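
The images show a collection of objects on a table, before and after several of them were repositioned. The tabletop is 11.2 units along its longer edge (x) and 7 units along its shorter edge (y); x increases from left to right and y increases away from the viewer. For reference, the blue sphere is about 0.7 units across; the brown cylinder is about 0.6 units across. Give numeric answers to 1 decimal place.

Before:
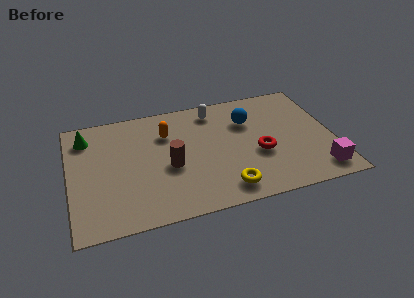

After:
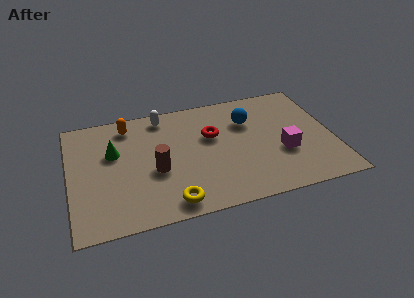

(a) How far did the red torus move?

2.5

The red torus was near (8.0, 2.8) before and (6.1, 4.4) after, so it travelled √(1.9² + 1.6²) ≈ 2.5 units.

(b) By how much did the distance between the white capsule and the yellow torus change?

+0.4

The distance was about 4.8 in the first image and 5.2 in the second, so they moved 0.4 units further apart.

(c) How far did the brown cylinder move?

0.6

The brown cylinder was near (4.2, 3.0) before and (3.6, 2.9) after, so it travelled √(0.6² + 0.1²) ≈ 0.6 units.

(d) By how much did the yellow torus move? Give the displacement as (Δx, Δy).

(-2.3, -0.2)

The yellow torus was at about (6.4, 1.1) and moved to about (4.1, 0.9).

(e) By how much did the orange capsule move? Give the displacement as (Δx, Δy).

(-1.6, 0.9)

The orange capsule started near (4.2, 5.0) and ended near (2.6, 5.9).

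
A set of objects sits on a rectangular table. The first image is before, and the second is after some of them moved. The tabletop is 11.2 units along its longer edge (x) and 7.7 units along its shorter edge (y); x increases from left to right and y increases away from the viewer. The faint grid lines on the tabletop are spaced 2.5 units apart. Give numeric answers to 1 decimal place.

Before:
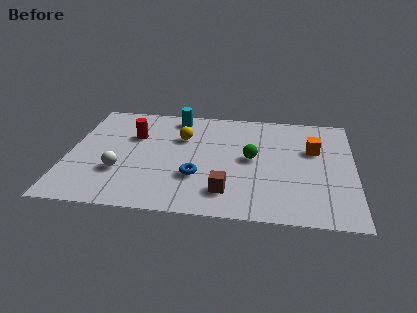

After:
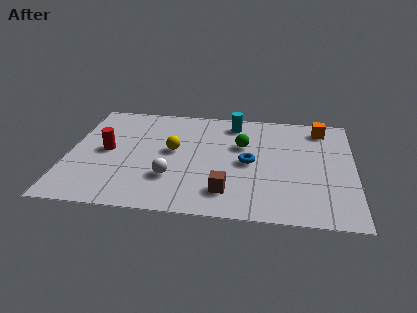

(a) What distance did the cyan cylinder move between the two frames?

2.3

The cyan cylinder moved from about (4.1, 6.7) to (6.4, 6.5), a distance of √(2.3² + 0.2²) ≈ 2.3.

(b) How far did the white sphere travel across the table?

2.0

The white sphere moved from about (2.1, 2.5) to (4.1, 2.3), a distance of √(2.0² + 0.2²) ≈ 2.0.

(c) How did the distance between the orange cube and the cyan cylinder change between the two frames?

-2.3

They were about 5.8 units apart before and 3.5 after — 2.3 units closer together.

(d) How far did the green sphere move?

1.0

The green sphere moved from about (7.2, 4.0) to (6.8, 4.9), a distance of √(0.4² + 0.9²) ≈ 1.0.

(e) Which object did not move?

the brown cube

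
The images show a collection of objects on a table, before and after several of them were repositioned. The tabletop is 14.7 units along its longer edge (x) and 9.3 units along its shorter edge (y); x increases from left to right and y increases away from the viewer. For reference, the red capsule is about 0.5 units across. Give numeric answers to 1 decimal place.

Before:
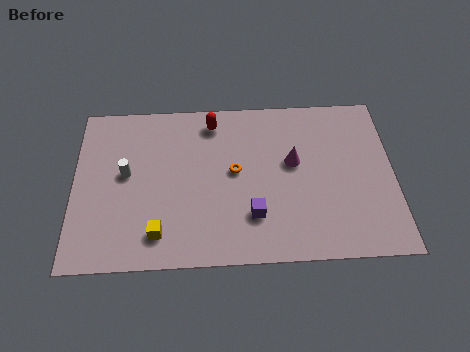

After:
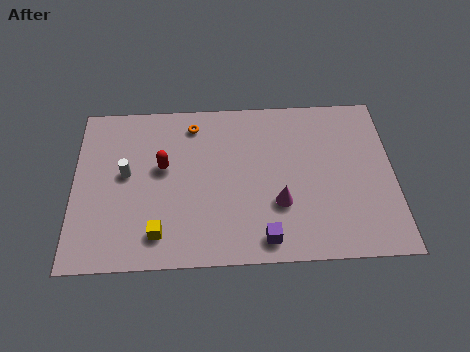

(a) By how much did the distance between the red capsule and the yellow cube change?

-3.0

Before: roughly 6.7 units apart; after: 3.7. That's 3.0 units closer together.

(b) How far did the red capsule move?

3.4

The red capsule was near (6.4, 7.9) before and (4.1, 5.4) after, so it travelled √(2.3² + 2.5²) ≈ 3.4 units.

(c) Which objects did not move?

the yellow cube and the white cylinder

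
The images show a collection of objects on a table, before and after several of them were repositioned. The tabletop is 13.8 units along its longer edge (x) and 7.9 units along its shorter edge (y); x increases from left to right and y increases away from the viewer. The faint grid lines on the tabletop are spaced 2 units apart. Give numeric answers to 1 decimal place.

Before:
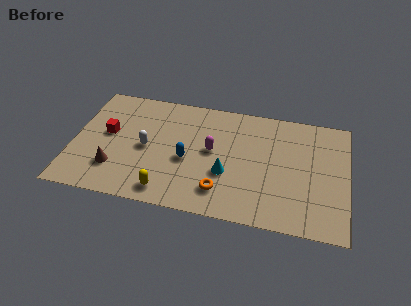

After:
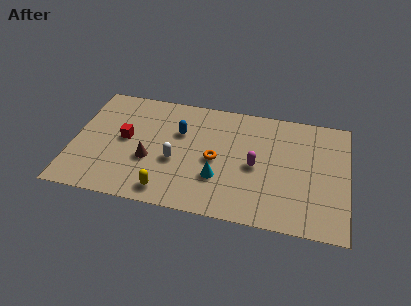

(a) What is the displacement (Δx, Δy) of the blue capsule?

(-0.5, 1.8)

From the two frames, the blue capsule sits at roughly (5.8, 3.4) before and (5.3, 5.2) after.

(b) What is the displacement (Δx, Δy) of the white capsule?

(1.5, -0.6)

From the two frames, the white capsule sits at roughly (3.7, 3.8) before and (5.2, 3.2) after.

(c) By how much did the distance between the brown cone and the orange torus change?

-2.0

The distance was about 5.4 in the first image and 3.4 in the second, so they moved 2.0 units closer together.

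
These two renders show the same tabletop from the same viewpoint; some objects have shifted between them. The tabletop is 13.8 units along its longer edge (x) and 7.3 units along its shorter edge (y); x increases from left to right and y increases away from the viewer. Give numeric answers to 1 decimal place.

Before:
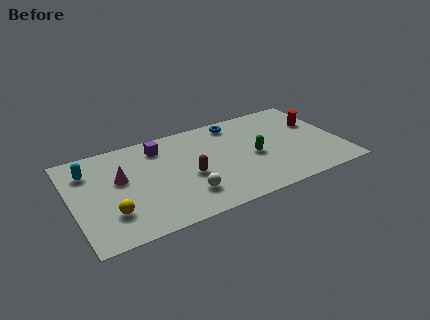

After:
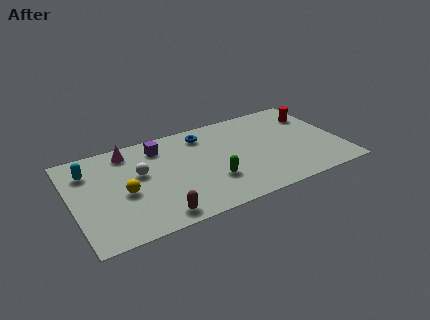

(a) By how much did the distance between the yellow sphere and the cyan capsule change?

-0.8

They were about 3.6 units apart before and 2.8 after — 0.8 units closer together.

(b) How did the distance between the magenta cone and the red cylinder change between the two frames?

-0.6

Before: roughly 10.3 units apart; after: 9.7. That's 0.6 units closer together.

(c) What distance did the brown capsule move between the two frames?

2.9

From (5.9, 3.1) to (4.0, 0.9), the brown capsule covered √(1.9² + 2.2²) ≈ 2.9 units.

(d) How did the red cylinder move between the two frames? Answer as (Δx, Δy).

(0.0, 0.7)

The red cylinder was at about (12.8, 4.7) and moved to about (12.8, 5.4).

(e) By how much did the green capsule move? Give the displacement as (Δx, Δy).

(-2.3, -1.0)

From the two frames, the green capsule sits at roughly (9.3, 3.3) before and (7.0, 2.3) after.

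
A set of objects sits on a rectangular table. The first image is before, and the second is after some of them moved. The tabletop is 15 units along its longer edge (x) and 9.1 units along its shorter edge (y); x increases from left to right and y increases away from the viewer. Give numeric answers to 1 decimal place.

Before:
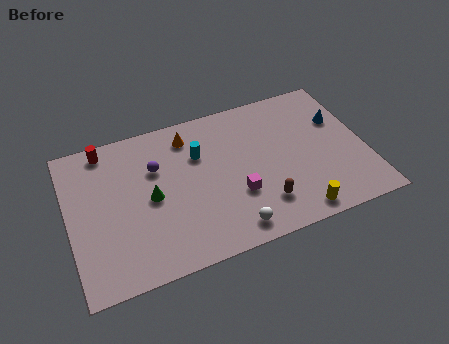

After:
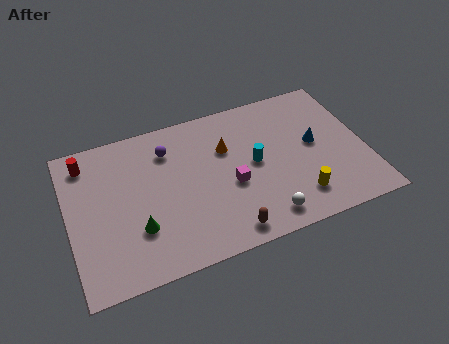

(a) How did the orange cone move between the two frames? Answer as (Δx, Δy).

(1.8, -1.4)

From the two frames, the orange cone sits at roughly (6.3, 7.5) before and (8.1, 6.1) after.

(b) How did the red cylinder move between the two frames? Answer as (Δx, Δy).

(-1.0, -0.5)

From the two frames, the red cylinder sits at roughly (2.1, 8.1) before and (1.1, 7.6) after.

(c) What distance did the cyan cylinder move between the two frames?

3.1

The cyan cylinder moved from about (6.7, 6.2) to (9.4, 4.7), a distance of √(2.7² + 1.5²) ≈ 3.1.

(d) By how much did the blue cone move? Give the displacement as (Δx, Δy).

(-1.4, -1.1)

From the two frames, the blue cone sits at roughly (13.9, 6.0) before and (12.5, 4.9) after.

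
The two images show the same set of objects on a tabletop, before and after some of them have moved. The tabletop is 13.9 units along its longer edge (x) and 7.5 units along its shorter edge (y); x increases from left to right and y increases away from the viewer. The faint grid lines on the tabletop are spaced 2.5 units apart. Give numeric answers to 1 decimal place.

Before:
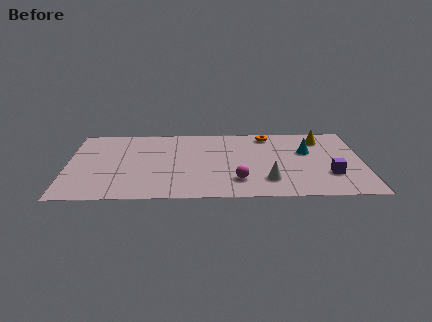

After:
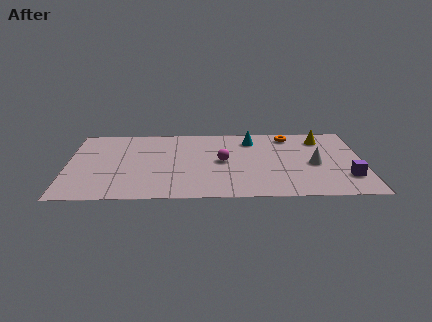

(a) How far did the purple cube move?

0.9

The purple cube moved from about (12.3, 2.3) to (13.1, 2.0), a distance of √(0.8² + 0.3²) ≈ 0.9.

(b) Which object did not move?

the yellow cone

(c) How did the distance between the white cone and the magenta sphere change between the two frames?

+2.9

Before: roughly 1.4 units apart; after: 4.3. That's 2.9 units further apart.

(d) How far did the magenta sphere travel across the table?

2.1

The magenta sphere moved from about (8.0, 1.8) to (7.3, 3.8), a distance of √(0.7² + 2.0²) ≈ 2.1.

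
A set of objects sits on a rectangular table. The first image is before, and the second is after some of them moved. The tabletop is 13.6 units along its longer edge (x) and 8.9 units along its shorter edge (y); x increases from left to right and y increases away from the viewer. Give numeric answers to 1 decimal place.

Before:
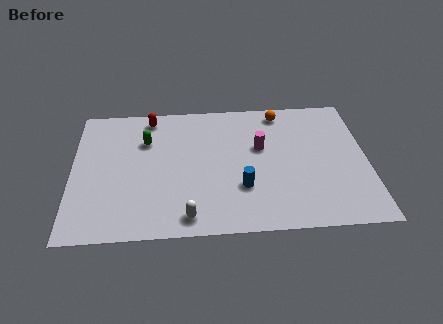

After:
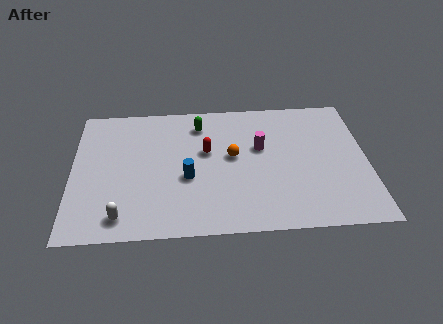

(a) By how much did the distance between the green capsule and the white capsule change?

+1.5

Before: roughly 5.4 units apart; after: 6.9. That's 1.5 units further apart.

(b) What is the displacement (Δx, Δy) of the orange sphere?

(-2.3, -2.9)

From the two frames, the orange sphere sits at roughly (9.7, 7.8) before and (7.4, 4.9) after.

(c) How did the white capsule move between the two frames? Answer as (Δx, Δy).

(-3.0, 0.2)

The white capsule was at about (5.3, 1.1) and moved to about (2.3, 1.3).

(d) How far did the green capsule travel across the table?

2.7

From (3.4, 6.2) to (5.9, 7.2), the green capsule covered √(2.5² + 1.0²) ≈ 2.7 units.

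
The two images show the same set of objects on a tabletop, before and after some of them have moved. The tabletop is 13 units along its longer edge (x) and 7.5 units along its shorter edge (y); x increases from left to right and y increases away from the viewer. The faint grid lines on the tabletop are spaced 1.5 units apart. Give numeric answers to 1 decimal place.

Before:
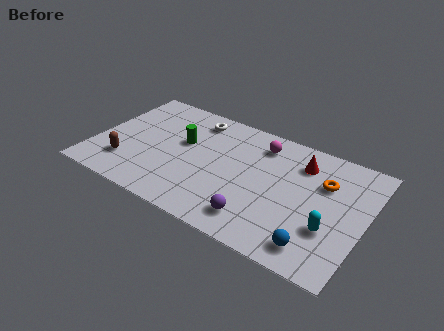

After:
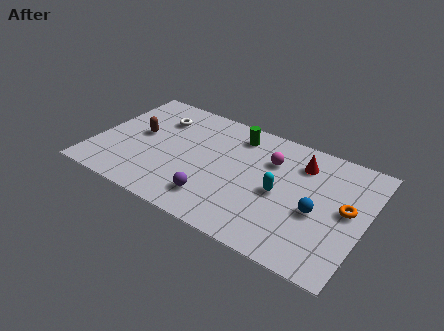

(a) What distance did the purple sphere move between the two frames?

2.1

From (8.2, 1.4) to (6.1, 1.6), the purple sphere covered √(2.1² + 0.2²) ≈ 2.1 units.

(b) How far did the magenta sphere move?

1.0

The magenta sphere moved from about (7.7, 6.1) to (8.3, 5.3), a distance of √(0.6² + 0.8²) ≈ 1.0.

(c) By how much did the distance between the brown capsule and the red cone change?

-1.0

Before: roughly 8.9 units apart; after: 7.9. That's 1.0 units closer together.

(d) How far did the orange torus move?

1.6

From (10.9, 5.1) to (12.1, 4.0), the orange torus covered √(1.2² + 1.1²) ≈ 1.6 units.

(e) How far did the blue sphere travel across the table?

2.0

The blue sphere was near (11.0, 1.2) before and (10.8, 3.2) after, so it travelled √(0.2² + 2.0²) ≈ 2.0 units.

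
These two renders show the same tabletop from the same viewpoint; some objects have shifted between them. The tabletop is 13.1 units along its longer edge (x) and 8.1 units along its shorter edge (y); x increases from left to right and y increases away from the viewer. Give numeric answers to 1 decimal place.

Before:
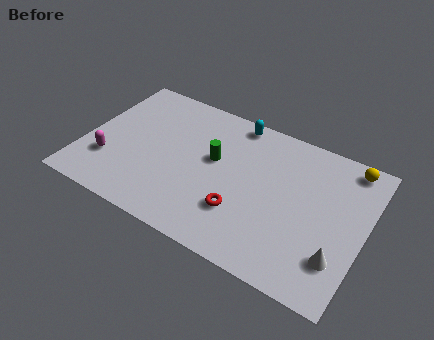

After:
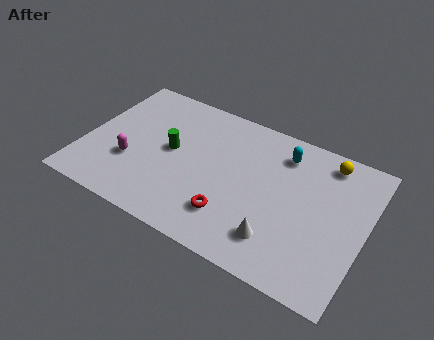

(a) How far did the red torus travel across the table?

0.6

The red torus was near (7.6, 2.4) before and (7.2, 2.0) after, so it travelled √(0.4² + 0.4²) ≈ 0.6 units.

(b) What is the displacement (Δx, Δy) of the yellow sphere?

(-1.0, -0.2)

The yellow sphere was at about (12.0, 7.2) and moved to about (11.0, 7.0).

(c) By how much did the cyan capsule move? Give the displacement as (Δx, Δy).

(2.4, -0.8)

The cyan capsule started near (6.6, 7.3) and ended near (9.0, 6.5).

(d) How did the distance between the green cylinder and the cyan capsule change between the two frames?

+2.8

They were about 2.7 units apart before and 5.5 after — 2.8 units further apart.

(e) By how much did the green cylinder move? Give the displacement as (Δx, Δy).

(-2.0, -0.4)

The green cylinder started near (6.0, 4.7) and ended near (4.0, 4.3).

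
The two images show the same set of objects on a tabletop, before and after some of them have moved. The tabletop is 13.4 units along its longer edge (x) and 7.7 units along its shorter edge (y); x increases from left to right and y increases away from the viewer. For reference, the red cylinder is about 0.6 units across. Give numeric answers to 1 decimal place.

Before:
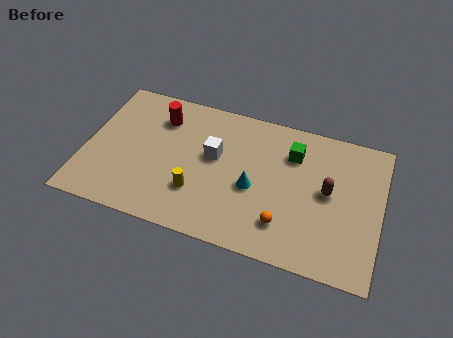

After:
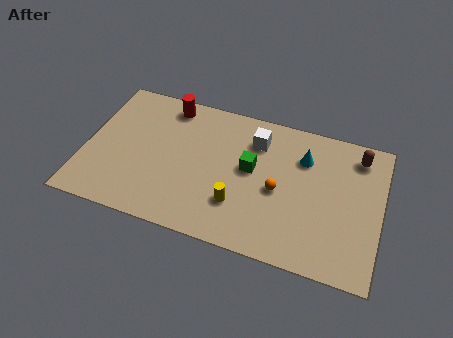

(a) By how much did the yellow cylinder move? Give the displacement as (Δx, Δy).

(1.9, -0.1)

From the two frames, the yellow cylinder sits at roughly (5.2, 2.3) before and (7.1, 2.2) after.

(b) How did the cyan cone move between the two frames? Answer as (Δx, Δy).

(2.1, 2.3)

The cyan cone was at about (7.7, 3.3) and moved to about (9.8, 5.6).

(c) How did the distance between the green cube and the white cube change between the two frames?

-2.1

They were about 3.7 units apart before and 1.6 after — 2.1 units closer together.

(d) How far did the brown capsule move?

2.6

From (11.0, 4.1) to (12.2, 6.4), the brown capsule covered √(1.2² + 2.3²) ≈ 2.6 units.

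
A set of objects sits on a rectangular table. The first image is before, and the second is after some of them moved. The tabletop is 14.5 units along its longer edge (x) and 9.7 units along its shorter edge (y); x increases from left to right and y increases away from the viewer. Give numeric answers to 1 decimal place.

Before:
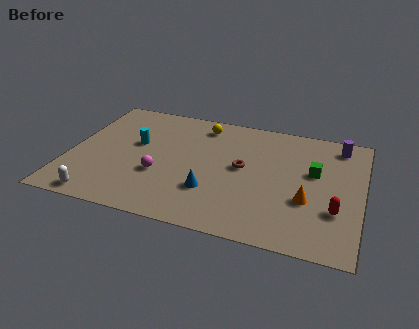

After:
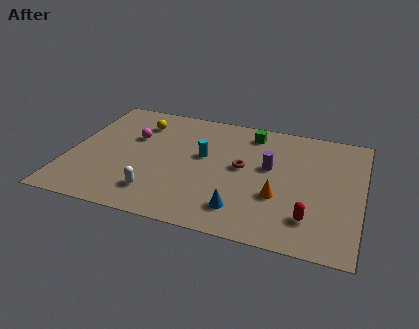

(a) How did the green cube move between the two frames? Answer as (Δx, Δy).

(-3.3, 2.4)

From the two frames, the green cube sits at roughly (12.1, 5.8) before and (8.8, 8.2) after.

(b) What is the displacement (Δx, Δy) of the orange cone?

(-1.4, -0.1)

From the two frames, the orange cone sits at roughly (11.9, 3.5) before and (10.5, 3.4) after.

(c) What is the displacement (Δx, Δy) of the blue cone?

(1.6, -1.0)

The blue cone started near (7.2, 2.9) and ended near (8.8, 1.9).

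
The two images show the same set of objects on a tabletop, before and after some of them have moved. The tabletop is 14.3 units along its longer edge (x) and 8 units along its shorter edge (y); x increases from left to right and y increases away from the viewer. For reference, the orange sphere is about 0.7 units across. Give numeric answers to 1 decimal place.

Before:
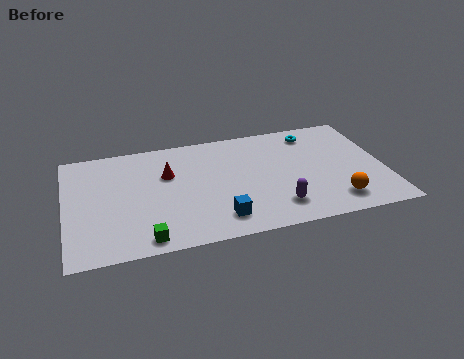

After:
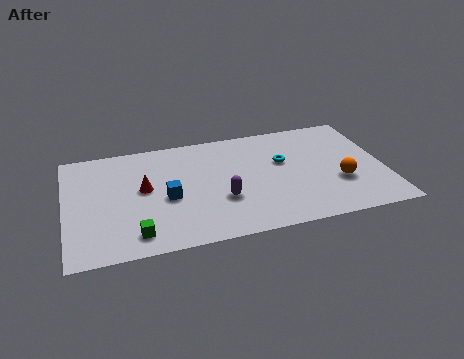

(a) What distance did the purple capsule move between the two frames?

2.6

The purple capsule was near (9.3, 1.7) before and (6.9, 2.8) after, so it travelled √(2.4² + 1.1²) ≈ 2.6 units.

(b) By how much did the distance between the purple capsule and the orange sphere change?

+2.7

The distance was about 2.6 in the first image and 5.3 in the second, so they moved 2.7 units further apart.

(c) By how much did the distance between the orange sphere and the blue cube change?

+2.5

The distance was about 5.2 in the first image and 7.7 in the second, so they moved 2.5 units further apart.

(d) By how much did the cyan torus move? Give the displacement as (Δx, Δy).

(-1.5, -1.8)

The cyan torus was at about (11.3, 6.7) and moved to about (9.8, 4.9).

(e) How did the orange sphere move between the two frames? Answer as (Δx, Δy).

(0.3, 1.3)

The orange sphere was at about (11.9, 1.5) and moved to about (12.2, 2.8).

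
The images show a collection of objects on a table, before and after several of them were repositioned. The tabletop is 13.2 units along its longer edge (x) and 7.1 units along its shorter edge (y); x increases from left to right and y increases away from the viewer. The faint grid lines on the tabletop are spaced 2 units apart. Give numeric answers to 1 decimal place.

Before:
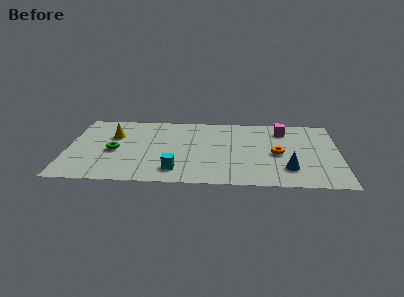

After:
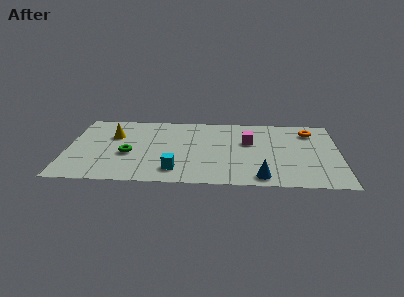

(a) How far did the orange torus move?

2.8

From (10.2, 3.3) to (11.8, 5.6), the orange torus covered √(1.6² + 2.3²) ≈ 2.8 units.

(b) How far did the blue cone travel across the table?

1.6

The blue cone moved from about (10.7, 1.8) to (9.4, 0.9), a distance of √(1.3² + 0.9²) ≈ 1.6.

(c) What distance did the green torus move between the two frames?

0.8

The green torus was near (2.3, 3.2) before and (3.0, 2.9) after, so it travelled √(0.7² + 0.3²) ≈ 0.8 units.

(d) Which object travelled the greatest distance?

the orange torus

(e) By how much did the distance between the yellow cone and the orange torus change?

+1.5

Before: roughly 8.1 units apart; after: 9.6. That's 1.5 units further apart.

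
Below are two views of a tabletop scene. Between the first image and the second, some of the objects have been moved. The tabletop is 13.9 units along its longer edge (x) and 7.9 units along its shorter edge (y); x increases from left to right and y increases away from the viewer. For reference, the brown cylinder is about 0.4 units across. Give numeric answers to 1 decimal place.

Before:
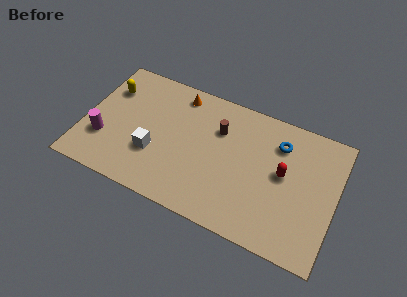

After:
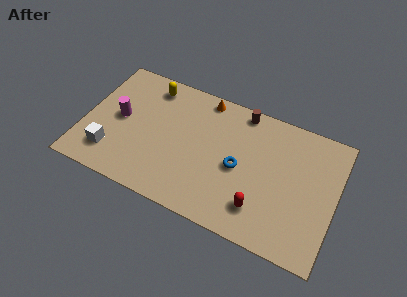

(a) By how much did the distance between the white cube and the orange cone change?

+2.8

The distance was about 4.2 in the first image and 7.0 in the second, so they moved 2.8 units further apart.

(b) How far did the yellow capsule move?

2.4

From (1.1, 5.7) to (3.3, 6.7), the yellow capsule covered √(2.2² + 1.0²) ≈ 2.4 units.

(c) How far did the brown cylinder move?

1.9

The brown cylinder was near (7.3, 5.5) before and (8.4, 7.1) after, so it travelled √(1.1² + 1.6²) ≈ 1.9 units.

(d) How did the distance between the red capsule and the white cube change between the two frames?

+1.1

The distance was about 7.2 in the first image and 8.3 in the second, so they moved 1.1 units further apart.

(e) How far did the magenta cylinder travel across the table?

1.7

From (1.2, 2.5) to (1.9, 4.1), the magenta cylinder covered √(0.7² + 1.6²) ≈ 1.7 units.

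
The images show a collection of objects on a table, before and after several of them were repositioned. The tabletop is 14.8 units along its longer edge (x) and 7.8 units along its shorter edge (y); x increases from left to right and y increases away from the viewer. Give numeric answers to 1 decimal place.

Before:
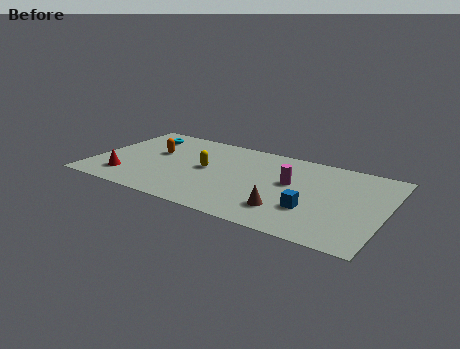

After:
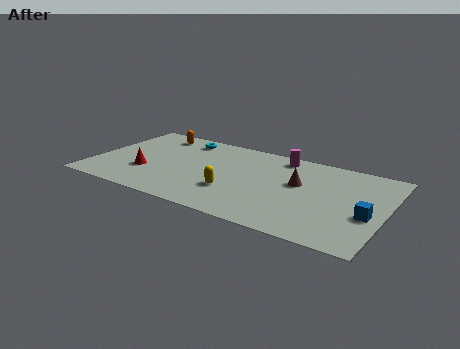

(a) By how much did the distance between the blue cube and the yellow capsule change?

+0.9

Before: roughly 5.8 units apart; after: 6.7. That's 0.9 units further apart.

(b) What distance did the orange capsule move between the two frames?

1.9

The orange capsule was near (2.9, 4.7) before and (2.6, 6.6) after, so it travelled √(0.3² + 1.9²) ≈ 1.9 units.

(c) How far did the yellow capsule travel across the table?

2.3

From (5.7, 4.1) to (7.3, 2.5), the yellow capsule covered √(1.6² + 1.6²) ≈ 2.3 units.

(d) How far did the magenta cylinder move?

2.4

From (10.0, 4.5) to (9.2, 6.8), the magenta cylinder covered √(0.8² + 2.3²) ≈ 2.4 units.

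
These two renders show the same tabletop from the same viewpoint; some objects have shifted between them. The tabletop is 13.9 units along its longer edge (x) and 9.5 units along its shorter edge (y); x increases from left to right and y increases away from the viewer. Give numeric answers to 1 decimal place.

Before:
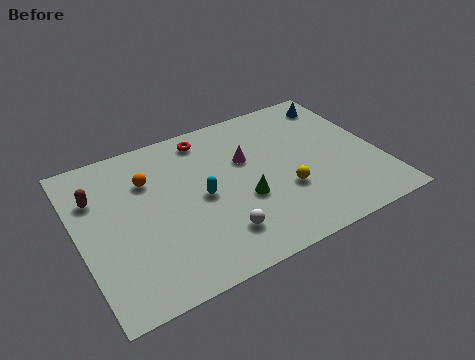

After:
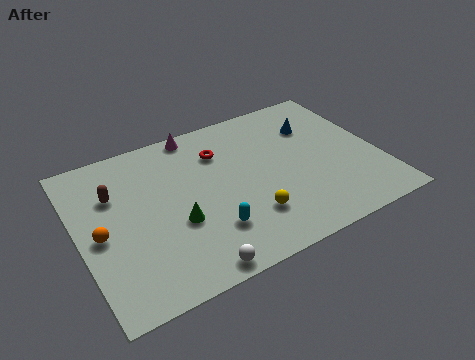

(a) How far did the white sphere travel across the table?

1.9

From (6.0, 2.1) to (4.6, 0.8), the white sphere covered √(1.4² + 1.3²) ≈ 1.9 units.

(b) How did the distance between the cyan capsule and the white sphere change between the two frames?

-0.5

Before: roughly 2.5 units apart; after: 2.0. That's 0.5 units closer together.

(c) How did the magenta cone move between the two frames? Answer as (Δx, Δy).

(-2.0, 2.7)

From the two frames, the magenta cone sits at roughly (7.9, 6.0) before and (5.9, 8.7) after.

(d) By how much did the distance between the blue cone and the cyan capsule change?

-0.8

Before: roughly 7.9 units apart; after: 7.1. That's 0.8 units closer together.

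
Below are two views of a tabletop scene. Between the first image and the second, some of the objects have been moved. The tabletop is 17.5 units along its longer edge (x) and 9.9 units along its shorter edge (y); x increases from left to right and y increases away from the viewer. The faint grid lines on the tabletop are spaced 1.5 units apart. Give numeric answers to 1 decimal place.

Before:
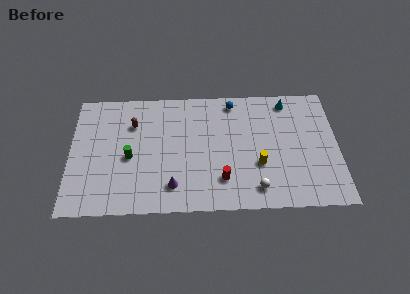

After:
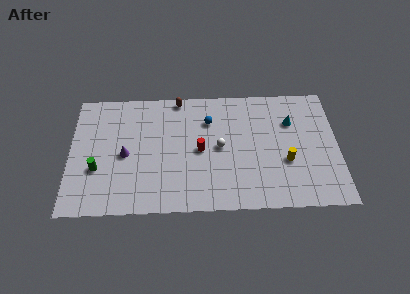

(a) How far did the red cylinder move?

2.8

From (9.9, 2.4) to (8.5, 4.8), the red cylinder covered √(1.4² + 2.4²) ≈ 2.8 units.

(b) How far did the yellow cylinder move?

1.8

From (12.3, 3.5) to (14.1, 3.7), the yellow cylinder covered √(1.8² + 0.2²) ≈ 1.8 units.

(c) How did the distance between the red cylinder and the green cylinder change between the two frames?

+0.5

The distance was about 6.3 in the first image and 6.8 in the second, so they moved 0.5 units further apart.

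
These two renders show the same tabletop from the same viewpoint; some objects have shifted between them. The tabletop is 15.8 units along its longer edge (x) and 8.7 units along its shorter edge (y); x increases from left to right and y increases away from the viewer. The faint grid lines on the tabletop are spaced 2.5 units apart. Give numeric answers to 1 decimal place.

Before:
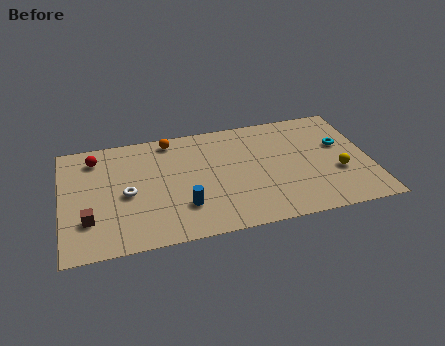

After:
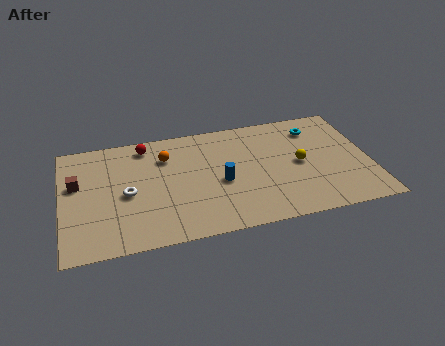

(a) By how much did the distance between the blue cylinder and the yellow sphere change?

-3.9

They were about 8.0 units apart before and 4.1 after — 3.9 units closer together.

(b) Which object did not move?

the white torus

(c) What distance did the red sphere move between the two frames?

2.6

From (1.8, 7.1) to (4.4, 7.5), the red sphere covered √(2.6² + 0.4²) ≈ 2.6 units.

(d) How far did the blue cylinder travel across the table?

2.4

The blue cylinder was near (6.1, 2.4) before and (8.1, 3.8) after, so it travelled √(2.0² + 1.4²) ≈ 2.4 units.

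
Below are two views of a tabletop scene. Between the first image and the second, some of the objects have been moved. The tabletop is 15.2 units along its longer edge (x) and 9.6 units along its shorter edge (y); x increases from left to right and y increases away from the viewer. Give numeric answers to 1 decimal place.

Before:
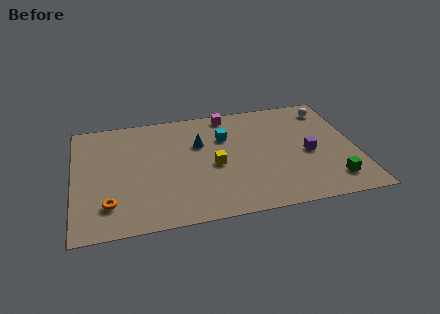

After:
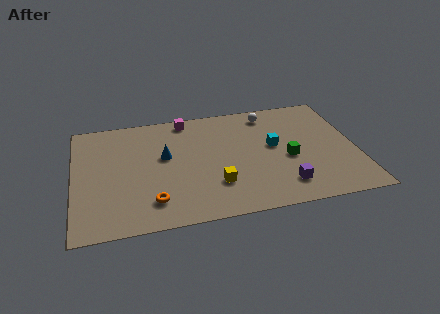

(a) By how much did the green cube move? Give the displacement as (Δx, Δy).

(-2.2, 2.3)

The green cube was at about (13.7, 1.8) and moved to about (11.5, 4.1).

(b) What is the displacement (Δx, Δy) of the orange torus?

(2.3, -0.2)

The orange torus was at about (1.8, 2.2) and moved to about (4.1, 2.0).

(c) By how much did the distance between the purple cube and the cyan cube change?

-1.6

The distance was about 5.0 in the first image and 3.4 in the second, so they moved 1.6 units closer together.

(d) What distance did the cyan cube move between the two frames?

2.9

The cyan cube moved from about (8.2, 6.6) to (10.8, 5.3), a distance of √(2.6² + 1.3²) ≈ 2.9.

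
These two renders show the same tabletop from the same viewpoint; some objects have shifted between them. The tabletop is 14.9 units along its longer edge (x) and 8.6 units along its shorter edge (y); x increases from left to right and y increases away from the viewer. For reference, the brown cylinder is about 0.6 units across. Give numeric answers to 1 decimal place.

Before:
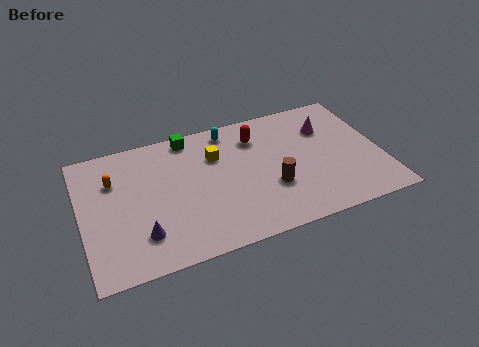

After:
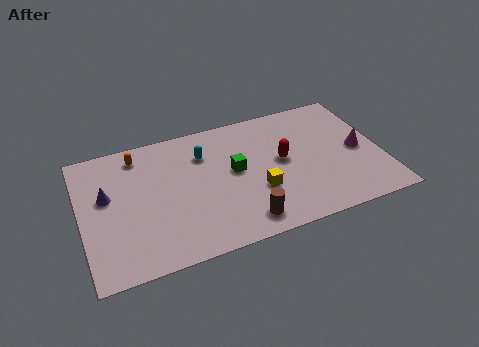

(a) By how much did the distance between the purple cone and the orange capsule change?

-1.3

Before: roughly 4.1 units apart; after: 2.8. That's 1.3 units closer together.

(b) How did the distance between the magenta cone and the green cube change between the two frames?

-0.8

Before: roughly 7.0 units apart; after: 6.2. That's 0.8 units closer together.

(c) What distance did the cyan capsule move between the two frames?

1.8

The cyan capsule moved from about (7.6, 7.5) to (6.2, 6.3), a distance of √(1.4² + 1.2²) ≈ 1.8.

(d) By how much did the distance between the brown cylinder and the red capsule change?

+0.4

They were about 3.6 units apart before and 4.0 after — 0.4 units further apart.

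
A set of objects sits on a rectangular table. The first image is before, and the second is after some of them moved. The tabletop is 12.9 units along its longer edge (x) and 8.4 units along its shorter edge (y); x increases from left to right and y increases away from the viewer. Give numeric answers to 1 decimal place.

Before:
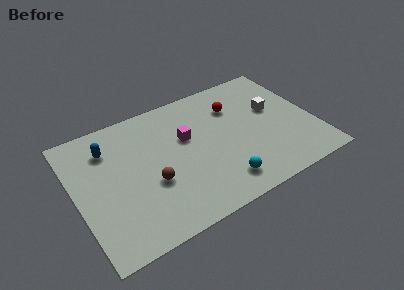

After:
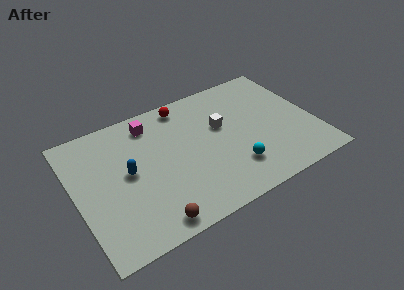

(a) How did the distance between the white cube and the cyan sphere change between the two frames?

-1.9

They were about 4.9 units apart before and 3.0 after — 1.9 units closer together.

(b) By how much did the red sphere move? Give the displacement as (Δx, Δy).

(-2.6, 1.3)

The red sphere started near (8.9, 6.1) and ended near (6.3, 7.4).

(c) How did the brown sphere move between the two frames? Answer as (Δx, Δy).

(-0.4, -2.3)

The brown sphere started near (3.9, 3.2) and ended near (3.5, 0.9).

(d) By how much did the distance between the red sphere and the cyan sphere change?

+0.8

Before: roughly 4.8 units apart; after: 5.6. That's 0.8 units further apart.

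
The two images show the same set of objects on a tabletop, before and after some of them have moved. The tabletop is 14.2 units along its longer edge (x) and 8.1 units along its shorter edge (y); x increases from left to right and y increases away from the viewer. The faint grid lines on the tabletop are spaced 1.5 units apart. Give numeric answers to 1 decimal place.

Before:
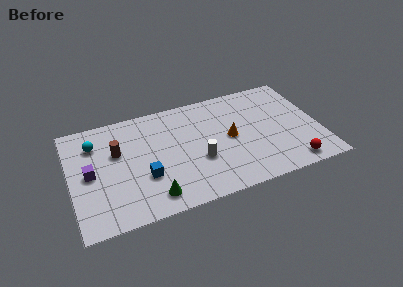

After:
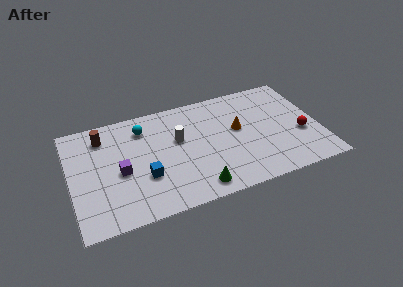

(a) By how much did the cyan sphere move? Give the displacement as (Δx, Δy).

(2.8, 0.3)

The cyan sphere was at about (1.5, 6.1) and moved to about (4.3, 6.4).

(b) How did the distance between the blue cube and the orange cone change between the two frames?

+0.6

The distance was about 5.2 in the first image and 5.8 in the second, so they moved 0.6 units further apart.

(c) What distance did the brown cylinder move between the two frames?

1.6

The brown cylinder was near (2.7, 5.1) before and (2.0, 6.5) after, so it travelled √(0.7² + 1.4²) ≈ 1.6 units.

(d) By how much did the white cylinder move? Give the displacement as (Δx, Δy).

(-1.0, 1.9)

The white cylinder was at about (7.2, 3.0) and moved to about (6.2, 4.9).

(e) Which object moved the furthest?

the cyan sphere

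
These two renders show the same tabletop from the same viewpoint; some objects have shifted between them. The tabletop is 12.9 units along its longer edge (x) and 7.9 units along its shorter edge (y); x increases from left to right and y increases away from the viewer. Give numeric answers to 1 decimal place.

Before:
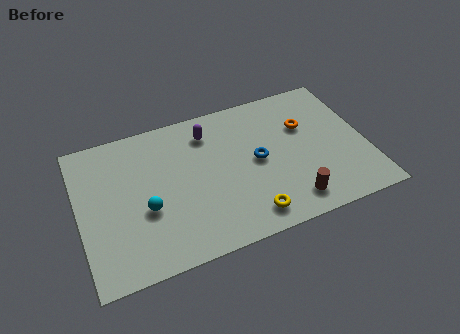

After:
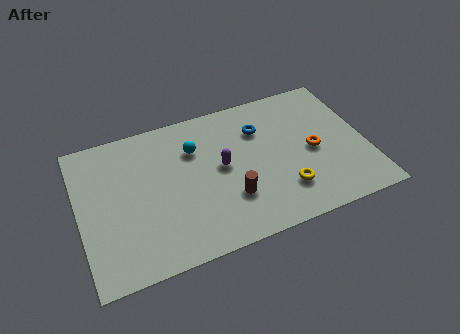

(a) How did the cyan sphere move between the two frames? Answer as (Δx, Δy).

(2.4, 2.5)

From the two frames, the cyan sphere sits at roughly (2.9, 3.1) before and (5.3, 5.6) after.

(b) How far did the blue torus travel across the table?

1.7

The blue torus was near (8.0, 4.0) before and (8.3, 5.7) after, so it travelled √(0.3² + 1.7²) ≈ 1.7 units.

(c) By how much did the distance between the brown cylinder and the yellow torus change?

+0.5

Before: roughly 1.9 units apart; after: 2.4. That's 0.5 units further apart.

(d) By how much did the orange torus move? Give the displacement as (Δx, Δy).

(0.2, -1.5)

The orange torus started near (10.3, 5.2) and ended near (10.5, 3.7).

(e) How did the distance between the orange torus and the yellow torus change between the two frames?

-2.7

They were about 5.0 units apart before and 2.3 after — 2.7 units closer together.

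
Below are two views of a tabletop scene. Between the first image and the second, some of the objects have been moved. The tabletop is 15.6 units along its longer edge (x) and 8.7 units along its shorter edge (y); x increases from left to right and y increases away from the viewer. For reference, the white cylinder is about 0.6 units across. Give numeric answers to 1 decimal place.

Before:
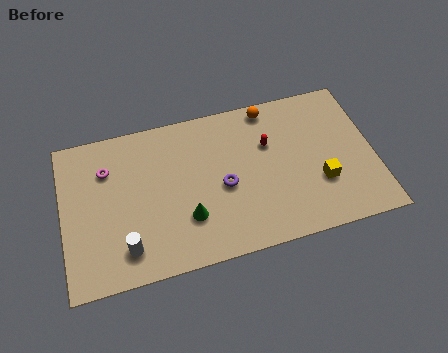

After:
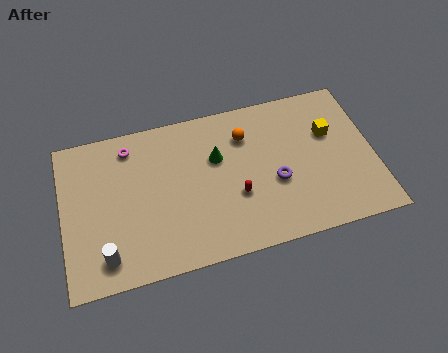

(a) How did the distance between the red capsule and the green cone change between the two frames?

-2.8

Before: roughly 5.3 units apart; after: 2.5. That's 2.8 units closer together.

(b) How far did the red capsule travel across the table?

3.1

The red capsule was near (10.4, 5.7) before and (8.6, 3.2) after, so it travelled √(1.8² + 2.5²) ≈ 3.1 units.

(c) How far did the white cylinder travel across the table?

1.0

From (3.0, 1.7) to (2.0, 1.5), the white cylinder covered √(1.0² + 0.2²) ≈ 1.0 units.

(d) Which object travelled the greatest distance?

the green cone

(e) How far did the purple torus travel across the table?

2.6

The purple torus moved from about (8.0, 3.9) to (10.6, 3.5), a distance of √(2.6² + 0.4²) ≈ 2.6.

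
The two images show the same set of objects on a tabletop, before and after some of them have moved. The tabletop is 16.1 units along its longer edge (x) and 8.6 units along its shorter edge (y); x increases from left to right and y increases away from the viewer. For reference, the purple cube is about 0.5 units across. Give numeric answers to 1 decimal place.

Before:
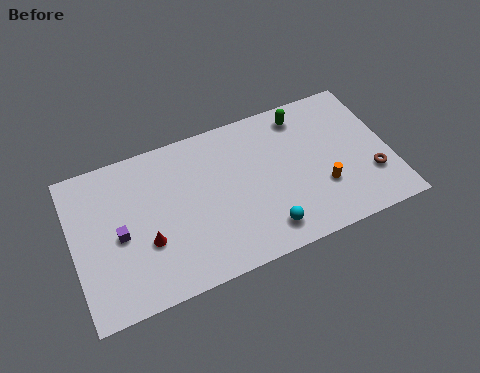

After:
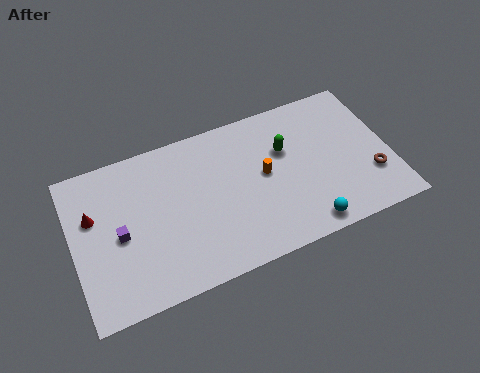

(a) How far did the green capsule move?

2.0

From (12.0, 7.3) to (10.9, 5.6), the green capsule covered √(1.1² + 1.7²) ≈ 2.0 units.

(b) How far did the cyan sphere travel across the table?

2.1

The cyan sphere was near (9.4, 1.5) before and (11.4, 1.0) after, so it travelled √(2.0² + 0.5²) ≈ 2.1 units.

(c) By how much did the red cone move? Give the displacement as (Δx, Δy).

(-2.5, 2.4)

The red cone was at about (3.6, 3.1) and moved to about (1.1, 5.5).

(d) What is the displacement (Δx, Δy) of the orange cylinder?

(-2.8, 1.8)

The orange cylinder started near (12.5, 2.8) and ended near (9.7, 4.6).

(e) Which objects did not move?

the purple cube and the brown torus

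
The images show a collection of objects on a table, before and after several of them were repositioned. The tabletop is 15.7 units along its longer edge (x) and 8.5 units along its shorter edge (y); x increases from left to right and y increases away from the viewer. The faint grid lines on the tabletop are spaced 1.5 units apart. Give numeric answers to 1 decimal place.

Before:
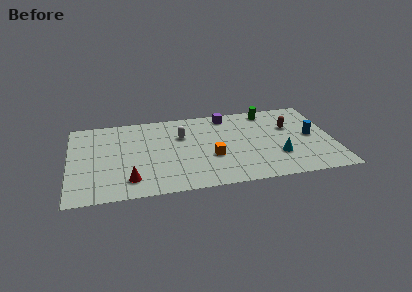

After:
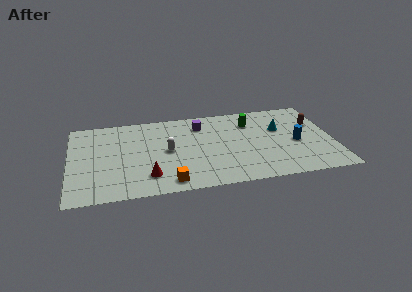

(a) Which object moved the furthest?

the orange cube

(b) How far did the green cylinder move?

1.5

The green cylinder was near (12.0, 7.4) before and (10.9, 6.4) after, so it travelled √(1.1² + 1.0²) ≈ 1.5 units.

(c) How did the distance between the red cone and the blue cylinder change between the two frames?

-2.1

They were about 11.2 units apart before and 9.1 after — 2.1 units closer together.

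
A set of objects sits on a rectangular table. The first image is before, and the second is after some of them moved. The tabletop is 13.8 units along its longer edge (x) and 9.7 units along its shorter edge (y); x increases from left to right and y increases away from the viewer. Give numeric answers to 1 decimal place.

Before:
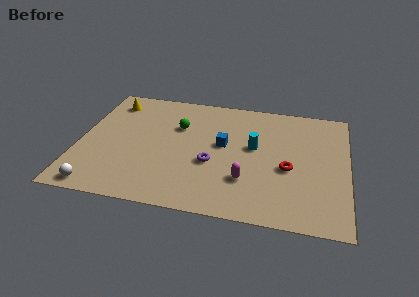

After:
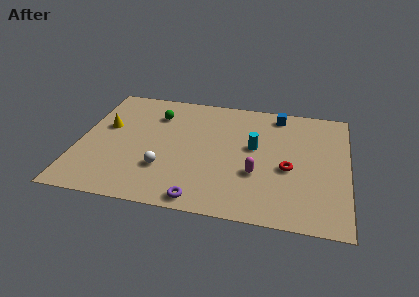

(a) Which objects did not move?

the cyan cylinder and the red torus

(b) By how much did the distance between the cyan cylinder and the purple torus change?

+2.5

The distance was about 2.7 in the first image and 5.2 in the second, so they moved 2.5 units further apart.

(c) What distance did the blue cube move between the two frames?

4.1

The blue cube moved from about (7.4, 5.4) to (10.1, 8.5), a distance of √(2.7² + 3.1²) ≈ 4.1.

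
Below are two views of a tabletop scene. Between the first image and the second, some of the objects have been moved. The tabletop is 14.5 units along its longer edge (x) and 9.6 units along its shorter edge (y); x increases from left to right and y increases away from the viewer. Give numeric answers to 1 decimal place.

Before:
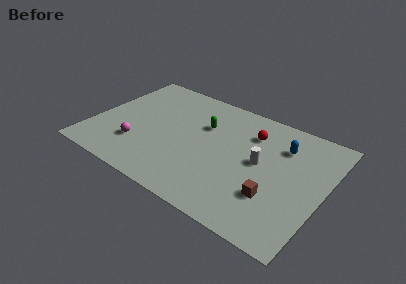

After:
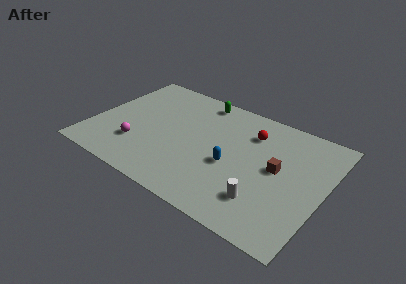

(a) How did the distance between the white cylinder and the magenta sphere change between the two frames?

+0.3

Before: roughly 7.8 units apart; after: 8.1. That's 0.3 units further apart.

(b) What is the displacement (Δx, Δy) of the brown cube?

(-0.1, 2.2)

The brown cube was at about (11.7, 2.9) and moved to about (11.6, 5.1).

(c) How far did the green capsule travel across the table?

2.2

From (6.7, 6.4) to (6.1, 8.5), the green capsule covered √(0.6² + 2.1²) ≈ 2.2 units.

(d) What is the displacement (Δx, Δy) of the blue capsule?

(-2.7, -3.1)

The blue capsule was at about (11.6, 7.1) and moved to about (8.9, 4.0).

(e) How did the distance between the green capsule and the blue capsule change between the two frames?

+0.4

Before: roughly 4.9 units apart; after: 5.3. That's 0.4 units further apart.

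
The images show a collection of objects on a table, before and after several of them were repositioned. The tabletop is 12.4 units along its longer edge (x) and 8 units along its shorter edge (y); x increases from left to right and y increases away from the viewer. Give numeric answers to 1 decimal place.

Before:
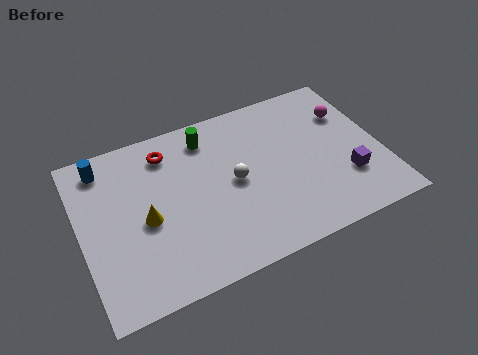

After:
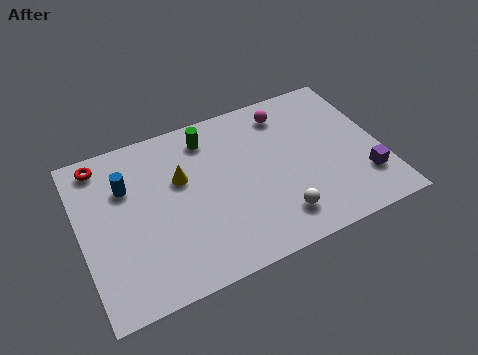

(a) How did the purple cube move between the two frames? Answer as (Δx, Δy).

(0.7, -0.3)

From the two frames, the purple cube sits at roughly (10.8, 2.4) before and (11.5, 2.1) after.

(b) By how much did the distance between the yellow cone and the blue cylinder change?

-1.2

They were about 3.5 units apart before and 2.3 after — 1.2 units closer together.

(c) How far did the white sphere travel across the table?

2.8

The white sphere was near (6.3, 4.0) before and (7.8, 1.6) after, so it travelled √(1.5² + 2.4²) ≈ 2.8 units.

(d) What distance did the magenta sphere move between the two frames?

2.7

From (11.3, 5.6) to (8.8, 6.6), the magenta sphere covered √(2.5² + 1.0²) ≈ 2.7 units.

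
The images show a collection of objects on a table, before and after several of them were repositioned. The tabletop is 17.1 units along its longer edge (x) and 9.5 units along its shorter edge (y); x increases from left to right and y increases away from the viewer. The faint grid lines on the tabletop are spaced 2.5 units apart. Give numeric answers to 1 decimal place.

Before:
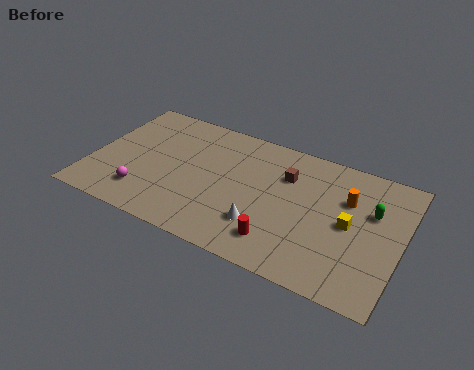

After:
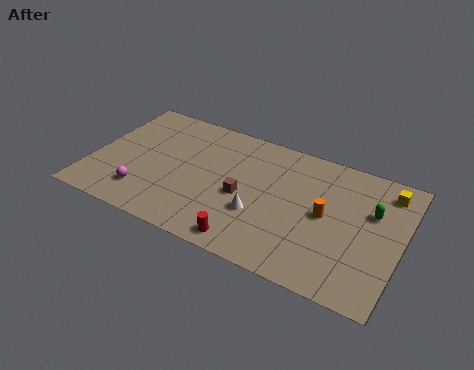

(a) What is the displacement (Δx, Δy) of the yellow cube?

(1.7, 3.2)

The yellow cube started near (14.3, 4.7) and ended near (16.0, 7.9).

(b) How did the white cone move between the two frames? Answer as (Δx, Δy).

(-0.3, 0.7)

The white cone started near (9.8, 2.6) and ended near (9.5, 3.3).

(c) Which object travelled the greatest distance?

the yellow cube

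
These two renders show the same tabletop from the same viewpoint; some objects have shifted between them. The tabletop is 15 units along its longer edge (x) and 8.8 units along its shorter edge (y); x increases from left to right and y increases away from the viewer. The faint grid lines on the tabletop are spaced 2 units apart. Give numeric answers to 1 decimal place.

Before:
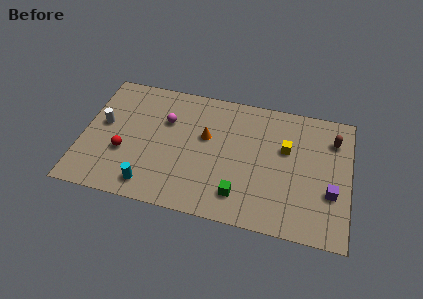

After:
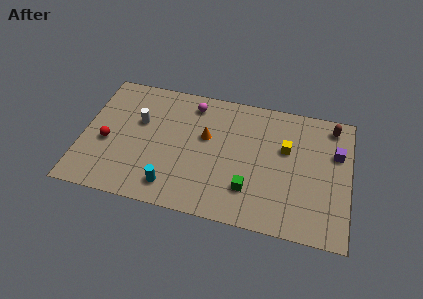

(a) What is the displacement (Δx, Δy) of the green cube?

(0.5, 0.5)

The green cube was at about (9.0, 1.8) and moved to about (9.5, 2.3).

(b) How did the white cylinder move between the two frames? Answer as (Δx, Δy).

(2.0, 0.6)

The white cylinder started near (1.1, 4.9) and ended near (3.1, 5.5).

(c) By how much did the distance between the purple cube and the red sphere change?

+1.4

They were about 11.6 units apart before and 13.0 after — 1.4 units further apart.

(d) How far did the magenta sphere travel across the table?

2.1

The magenta sphere moved from about (4.6, 5.9) to (6.0, 7.4), a distance of √(1.4² + 1.5²) ≈ 2.1.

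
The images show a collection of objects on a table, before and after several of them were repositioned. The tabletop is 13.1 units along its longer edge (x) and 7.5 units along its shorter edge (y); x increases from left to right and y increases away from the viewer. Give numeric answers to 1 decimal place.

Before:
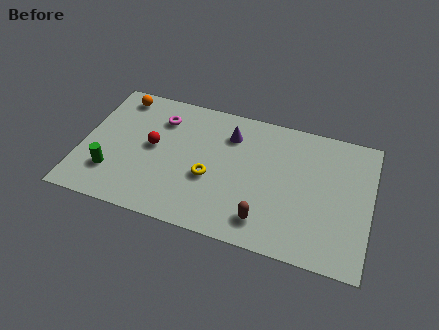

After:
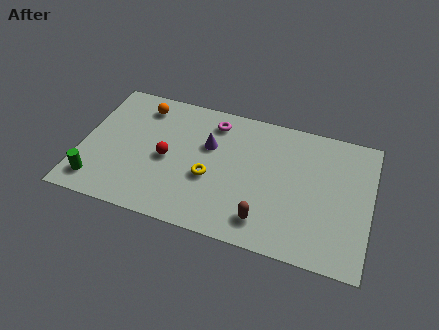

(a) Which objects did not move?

the yellow torus and the brown capsule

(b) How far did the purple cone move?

1.3

The purple cone was near (6.6, 5.7) before and (5.7, 4.8) after, so it travelled √(0.9² + 0.9²) ≈ 1.3 units.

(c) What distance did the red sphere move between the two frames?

0.9

From (3.2, 4.0) to (3.9, 3.5), the red sphere covered √(0.7² + 0.5²) ≈ 0.9 units.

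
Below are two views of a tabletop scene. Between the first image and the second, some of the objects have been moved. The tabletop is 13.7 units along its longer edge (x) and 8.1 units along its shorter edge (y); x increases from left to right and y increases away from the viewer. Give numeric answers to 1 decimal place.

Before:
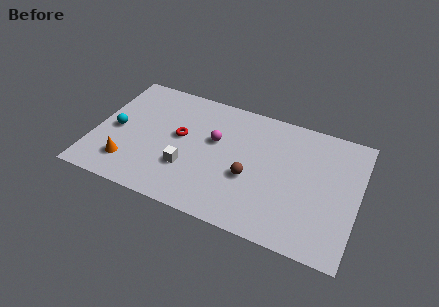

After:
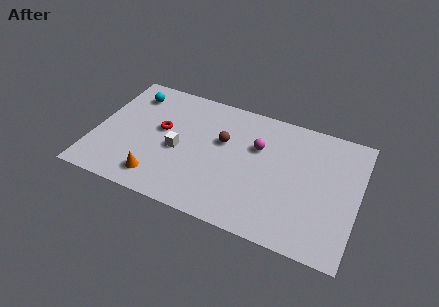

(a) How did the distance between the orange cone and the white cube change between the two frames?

-0.8

They were about 3.1 units apart before and 2.3 after — 0.8 units closer together.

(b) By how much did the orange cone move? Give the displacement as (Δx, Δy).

(1.6, -0.4)

The orange cone started near (2.0, 1.8) and ended near (3.6, 1.4).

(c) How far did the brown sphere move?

2.4

From (8.2, 3.2) to (6.6, 5.0), the brown sphere covered √(1.6² + 1.8²) ≈ 2.4 units.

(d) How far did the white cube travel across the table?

1.2

The white cube moved from about (5.0, 2.6) to (4.4, 3.6), a distance of √(0.6² + 1.0²) ≈ 1.2.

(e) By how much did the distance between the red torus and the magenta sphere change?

+3.2

They were about 1.8 units apart before and 5.0 after — 3.2 units further apart.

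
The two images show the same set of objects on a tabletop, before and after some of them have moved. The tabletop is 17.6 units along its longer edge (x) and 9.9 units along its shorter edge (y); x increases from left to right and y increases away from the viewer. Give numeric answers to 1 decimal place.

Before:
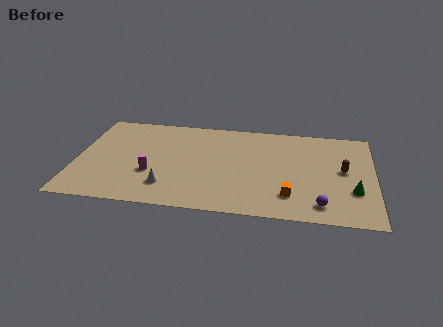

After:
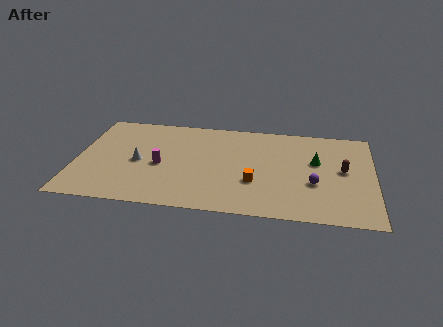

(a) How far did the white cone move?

2.9

The white cone was near (5.5, 2.3) before and (3.7, 4.6) after, so it travelled √(1.8² + 2.3²) ≈ 2.9 units.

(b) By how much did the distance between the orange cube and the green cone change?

+0.6

They were about 3.8 units apart before and 4.4 after — 0.6 units further apart.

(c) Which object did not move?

the brown capsule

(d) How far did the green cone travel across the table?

3.6

From (16.4, 3.2) to (14.2, 6.0), the green cone covered √(2.2² + 2.8²) ≈ 3.6 units.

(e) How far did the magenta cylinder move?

1.0

The magenta cylinder was near (4.5, 3.5) before and (5.0, 4.4) after, so it travelled √(0.5² + 0.9²) ≈ 1.0 units.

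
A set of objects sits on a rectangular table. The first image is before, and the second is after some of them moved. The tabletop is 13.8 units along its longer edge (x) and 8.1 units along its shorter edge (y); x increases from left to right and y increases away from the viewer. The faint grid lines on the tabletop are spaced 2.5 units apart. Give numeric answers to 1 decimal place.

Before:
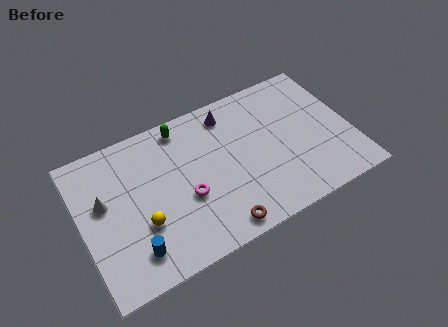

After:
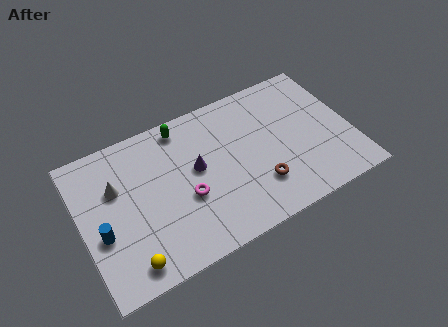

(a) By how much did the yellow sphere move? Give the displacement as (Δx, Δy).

(-0.9, -1.7)

The yellow sphere was at about (2.9, 2.8) and moved to about (2.0, 1.1).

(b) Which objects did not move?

the green capsule and the magenta torus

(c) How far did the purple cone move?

3.0

From (7.9, 6.8) to (5.9, 4.5), the purple cone covered √(2.0² + 2.3²) ≈ 3.0 units.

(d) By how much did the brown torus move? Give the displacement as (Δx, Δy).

(2.3, 1.3)

From the two frames, the brown torus sits at roughly (6.5, 0.9) before and (8.8, 2.2) after.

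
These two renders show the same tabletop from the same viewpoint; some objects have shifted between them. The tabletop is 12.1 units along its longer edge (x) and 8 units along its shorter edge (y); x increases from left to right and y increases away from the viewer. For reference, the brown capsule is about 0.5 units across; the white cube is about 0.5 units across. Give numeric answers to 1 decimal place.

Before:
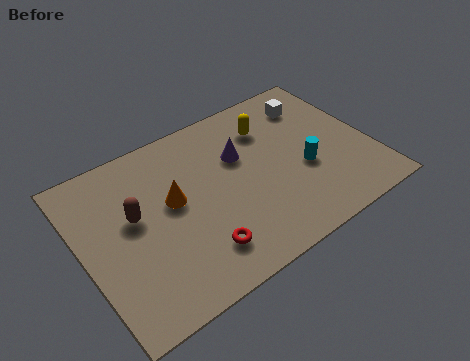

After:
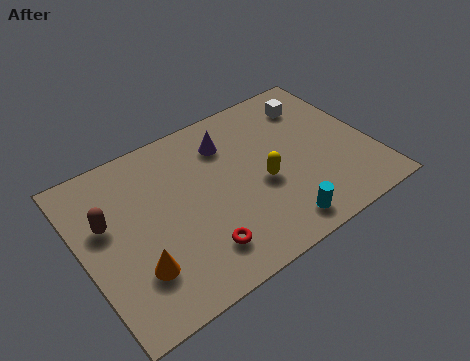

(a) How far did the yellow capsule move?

2.7

The yellow capsule was near (8.2, 6.0) before and (7.4, 3.4) after, so it travelled √(0.8² + 2.6²) ≈ 2.7 units.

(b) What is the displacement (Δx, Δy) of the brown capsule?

(-1.1, 0.3)

From the two frames, the brown capsule sits at roughly (2.2, 4.6) before and (1.1, 4.9) after.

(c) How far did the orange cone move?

3.0

From (3.8, 4.5) to (1.9, 2.2), the orange cone covered √(1.9² + 2.3²) ≈ 3.0 units.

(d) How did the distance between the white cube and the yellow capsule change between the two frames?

+2.0

They were about 2.0 units apart before and 4.0 after — 2.0 units further apart.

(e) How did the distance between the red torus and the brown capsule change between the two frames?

+1.0

Before: roughly 3.6 units apart; after: 4.6. That's 1.0 units further apart.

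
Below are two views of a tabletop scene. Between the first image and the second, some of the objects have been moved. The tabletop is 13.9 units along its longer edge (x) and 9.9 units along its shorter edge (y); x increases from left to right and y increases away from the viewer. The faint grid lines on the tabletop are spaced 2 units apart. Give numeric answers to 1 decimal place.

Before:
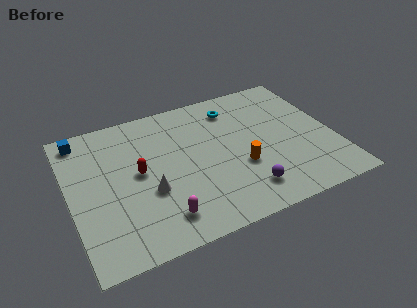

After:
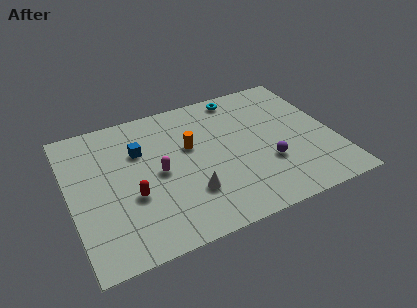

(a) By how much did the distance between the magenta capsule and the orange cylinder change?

-2.6

Before: roughly 4.8 units apart; after: 2.2. That's 2.6 units closer together.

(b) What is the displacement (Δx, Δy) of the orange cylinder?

(-2.4, 2.4)

The orange cylinder started near (8.8, 3.6) and ended near (6.4, 6.0).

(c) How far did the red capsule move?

1.6

The red capsule moved from about (3.6, 5.2) to (3.1, 3.7), a distance of √(0.5² + 1.5²) ≈ 1.6.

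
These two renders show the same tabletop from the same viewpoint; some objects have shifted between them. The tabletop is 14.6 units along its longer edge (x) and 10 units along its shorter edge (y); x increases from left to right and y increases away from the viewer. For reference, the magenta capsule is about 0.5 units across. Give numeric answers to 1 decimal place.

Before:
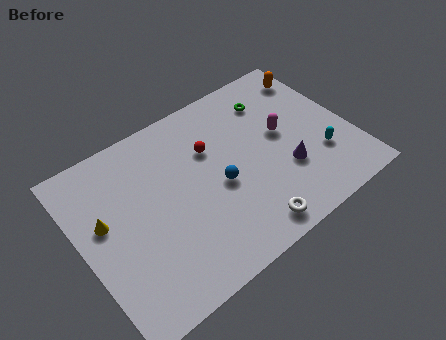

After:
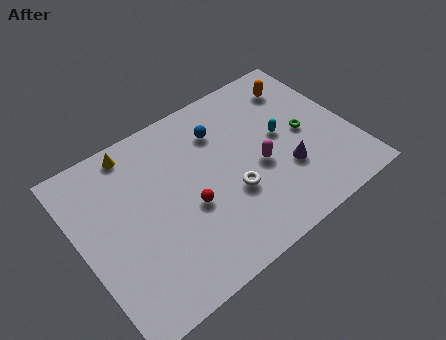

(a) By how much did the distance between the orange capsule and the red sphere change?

+1.5

They were about 6.5 units apart before and 8.0 after — 1.5 units further apart.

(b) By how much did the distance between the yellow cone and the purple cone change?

-0.6

The distance was about 9.8 in the first image and 9.2 in the second, so they moved 0.6 units closer together.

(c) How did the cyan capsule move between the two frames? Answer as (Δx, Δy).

(-1.7, 2.3)

The cyan capsule was at about (12.7, 3.1) and moved to about (11.0, 5.4).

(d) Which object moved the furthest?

the yellow cone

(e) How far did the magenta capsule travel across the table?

2.0

The magenta capsule was near (11.1, 5.5) before and (9.5, 4.3) after, so it travelled √(1.6² + 1.2²) ≈ 2.0 units.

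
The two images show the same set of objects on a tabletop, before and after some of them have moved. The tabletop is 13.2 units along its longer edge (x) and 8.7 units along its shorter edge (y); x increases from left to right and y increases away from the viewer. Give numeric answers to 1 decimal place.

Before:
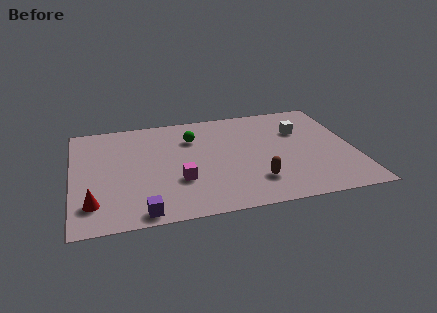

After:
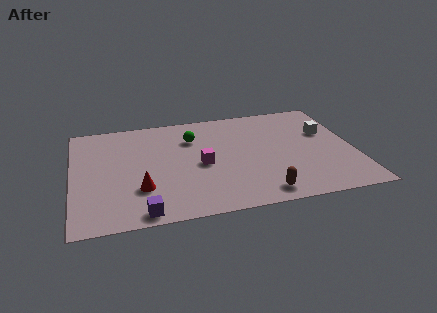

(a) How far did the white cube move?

1.3

The white cube moved from about (10.8, 5.9) to (12.0, 5.5), a distance of √(1.2² + 0.4²) ≈ 1.3.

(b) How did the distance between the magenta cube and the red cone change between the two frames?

-0.9

Before: roughly 4.1 units apart; after: 3.2. That's 0.9 units closer together.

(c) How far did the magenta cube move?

1.6

The magenta cube was near (4.9, 2.9) before and (6.0, 4.0) after, so it travelled √(1.1² + 1.1²) ≈ 1.6 units.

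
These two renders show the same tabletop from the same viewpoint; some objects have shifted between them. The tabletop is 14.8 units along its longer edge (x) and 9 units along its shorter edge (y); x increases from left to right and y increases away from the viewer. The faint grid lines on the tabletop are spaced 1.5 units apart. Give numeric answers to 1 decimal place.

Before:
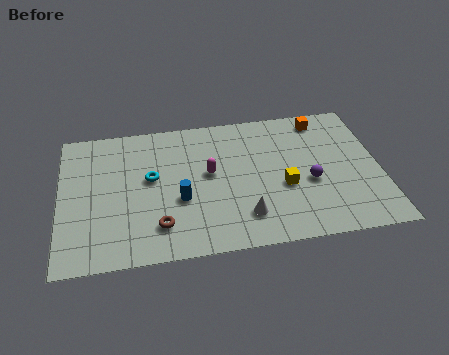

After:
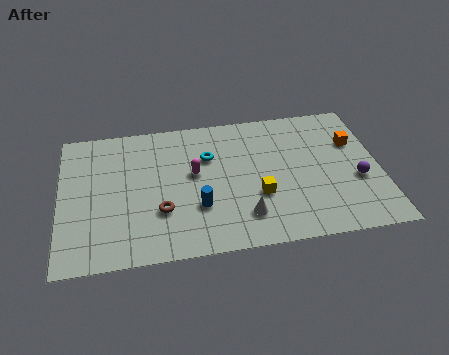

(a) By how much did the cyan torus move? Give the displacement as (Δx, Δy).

(2.7, 1.0)

The cyan torus was at about (4.2, 5.1) and moved to about (6.9, 6.1).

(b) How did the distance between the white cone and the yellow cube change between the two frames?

-1.1

They were about 2.5 units apart before and 1.4 after — 1.1 units closer together.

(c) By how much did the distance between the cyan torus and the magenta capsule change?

-1.5

The distance was about 2.7 in the first image and 1.2 in the second, so they moved 1.5 units closer together.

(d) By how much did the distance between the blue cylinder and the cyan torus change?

+1.2

The distance was about 2.1 in the first image and 3.3 in the second, so they moved 1.2 units further apart.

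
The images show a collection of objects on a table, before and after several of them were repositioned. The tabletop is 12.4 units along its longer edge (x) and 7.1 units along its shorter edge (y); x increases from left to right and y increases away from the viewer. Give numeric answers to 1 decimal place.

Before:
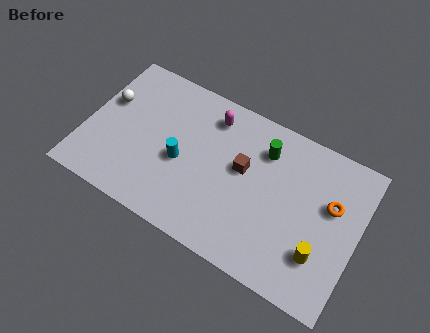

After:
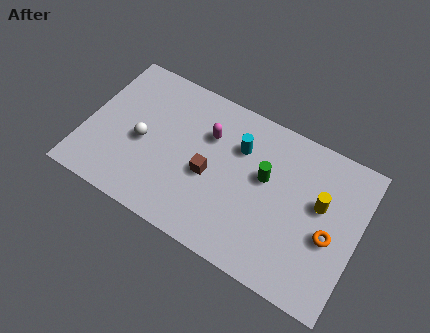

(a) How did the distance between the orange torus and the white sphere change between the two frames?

-1.7

They were about 10.3 units apart before and 8.6 after — 1.7 units closer together.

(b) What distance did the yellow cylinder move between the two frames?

2.2

From (10.9, 2.0) to (10.6, 4.2), the yellow cylinder covered √(0.3² + 2.2²) ≈ 2.2 units.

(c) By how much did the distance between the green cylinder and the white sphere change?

-1.6

They were about 7.2 units apart before and 5.6 after — 1.6 units closer together.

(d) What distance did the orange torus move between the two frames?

1.4

The orange torus was near (11.1, 4.4) before and (11.2, 3.0) after, so it travelled √(0.1² + 1.4²) ≈ 1.4 units.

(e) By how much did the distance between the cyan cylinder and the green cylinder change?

-2.7

The distance was about 4.2 in the first image and 1.5 in the second, so they moved 2.7 units closer together.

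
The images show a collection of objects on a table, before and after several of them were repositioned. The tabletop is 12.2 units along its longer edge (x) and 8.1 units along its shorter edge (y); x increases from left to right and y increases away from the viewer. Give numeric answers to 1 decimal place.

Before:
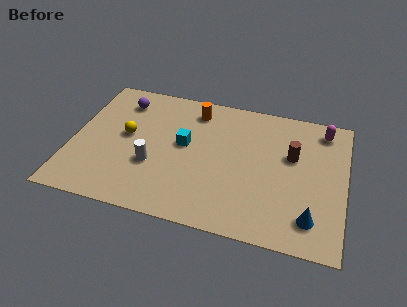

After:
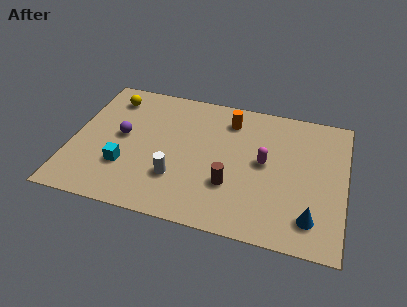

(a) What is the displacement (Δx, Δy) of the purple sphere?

(0.2, -2.2)

From the two frames, the purple sphere sits at roughly (2.0, 6.5) before and (2.2, 4.3) after.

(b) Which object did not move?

the blue cone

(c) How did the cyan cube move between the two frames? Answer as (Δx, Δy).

(-2.5, -2.0)

The cyan cube was at about (5.0, 4.5) and moved to about (2.5, 2.5).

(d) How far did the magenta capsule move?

3.6

The magenta capsule moved from about (11.1, 6.9) to (8.6, 4.3), a distance of √(2.5² + 2.6²) ≈ 3.6.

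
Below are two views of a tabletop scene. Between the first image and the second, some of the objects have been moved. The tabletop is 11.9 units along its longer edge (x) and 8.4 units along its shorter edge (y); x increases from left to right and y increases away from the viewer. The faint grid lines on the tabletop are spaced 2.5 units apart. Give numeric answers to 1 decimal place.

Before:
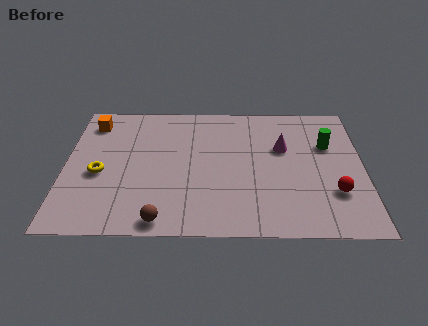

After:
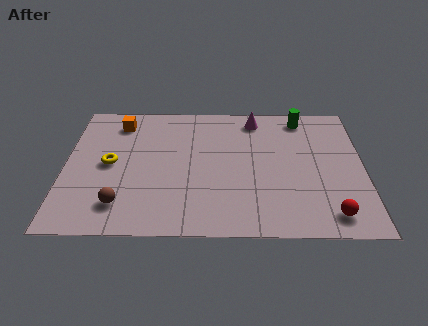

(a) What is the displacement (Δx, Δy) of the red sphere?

(-0.2, -1.3)

The red sphere started near (10.7, 2.5) and ended near (10.5, 1.2).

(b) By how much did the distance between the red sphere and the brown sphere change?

+1.2

Before: roughly 7.0 units apart; after: 8.2. That's 1.2 units further apart.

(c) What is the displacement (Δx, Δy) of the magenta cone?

(-1.1, 1.9)

From the two frames, the magenta cone sits at roughly (8.7, 5.3) before and (7.6, 7.2) after.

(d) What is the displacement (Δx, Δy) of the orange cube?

(1.1, 0.0)

The orange cube was at about (1.0, 6.9) and moved to about (2.1, 6.9).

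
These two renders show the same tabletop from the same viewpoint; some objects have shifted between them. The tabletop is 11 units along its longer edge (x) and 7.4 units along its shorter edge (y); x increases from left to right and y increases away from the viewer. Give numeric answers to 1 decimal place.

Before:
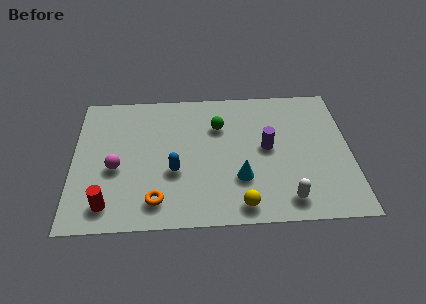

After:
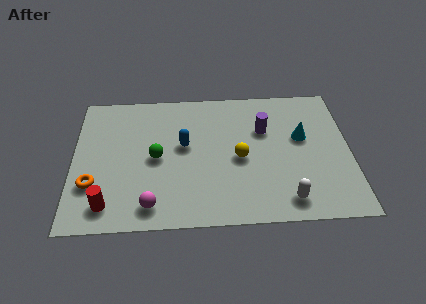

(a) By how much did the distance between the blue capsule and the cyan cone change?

+2.1

The distance was about 2.6 in the first image and 4.7 in the second, so they moved 2.1 units further apart.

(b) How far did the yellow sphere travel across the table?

2.5

The yellow sphere was near (6.6, 0.9) before and (6.6, 3.4) after, so it travelled √(0.0² + 2.5²) ≈ 2.5 units.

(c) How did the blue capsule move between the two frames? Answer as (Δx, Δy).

(0.4, 1.4)

From the two frames, the blue capsule sits at roughly (4.0, 2.8) before and (4.4, 4.2) after.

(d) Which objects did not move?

the red cylinder and the white capsule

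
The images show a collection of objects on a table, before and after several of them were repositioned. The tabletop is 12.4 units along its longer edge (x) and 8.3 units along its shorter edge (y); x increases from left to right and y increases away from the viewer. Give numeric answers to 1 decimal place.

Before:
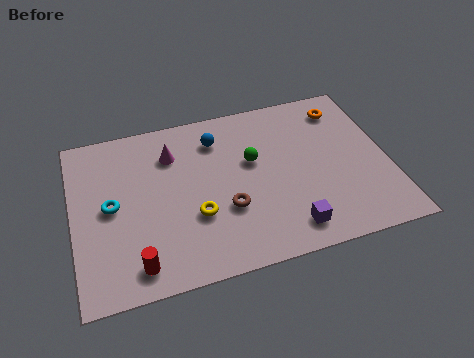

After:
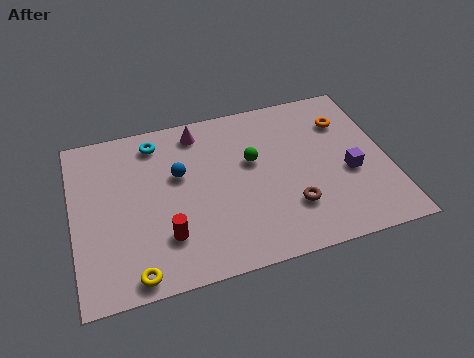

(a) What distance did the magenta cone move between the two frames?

1.4

From (4.0, 6.2) to (5.1, 7.1), the magenta cone covered √(1.1² + 0.9²) ≈ 1.4 units.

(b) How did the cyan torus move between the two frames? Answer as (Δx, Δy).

(1.9, 2.8)

The cyan torus started near (1.5, 4.2) and ended near (3.4, 7.0).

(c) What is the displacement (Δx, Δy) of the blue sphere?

(-1.6, -1.4)

From the two frames, the blue sphere sits at roughly (5.8, 6.5) before and (4.2, 5.1) after.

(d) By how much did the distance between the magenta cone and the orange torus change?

-1.0

Before: roughly 6.9 units apart; after: 5.9. That's 1.0 units closer together.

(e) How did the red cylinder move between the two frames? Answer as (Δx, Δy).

(1.2, 1.0)

The red cylinder started near (2.3, 1.2) and ended near (3.5, 2.2).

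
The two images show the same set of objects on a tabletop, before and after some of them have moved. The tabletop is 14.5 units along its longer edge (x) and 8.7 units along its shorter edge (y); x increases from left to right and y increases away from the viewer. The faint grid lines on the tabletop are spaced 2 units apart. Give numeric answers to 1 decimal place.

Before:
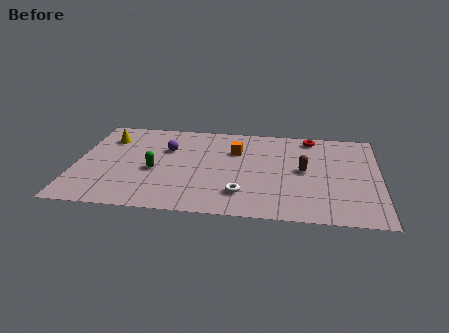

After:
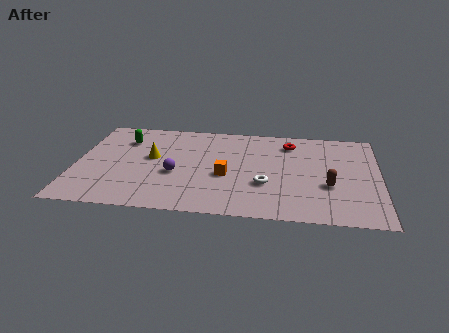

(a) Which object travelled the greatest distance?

the green capsule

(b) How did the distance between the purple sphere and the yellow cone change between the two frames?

-1.2

Before: roughly 3.0 units apart; after: 1.8. That's 1.2 units closer together.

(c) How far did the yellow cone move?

2.8

The yellow cone was near (1.4, 6.6) before and (3.6, 4.9) after, so it travelled √(2.2² + 1.7²) ≈ 2.8 units.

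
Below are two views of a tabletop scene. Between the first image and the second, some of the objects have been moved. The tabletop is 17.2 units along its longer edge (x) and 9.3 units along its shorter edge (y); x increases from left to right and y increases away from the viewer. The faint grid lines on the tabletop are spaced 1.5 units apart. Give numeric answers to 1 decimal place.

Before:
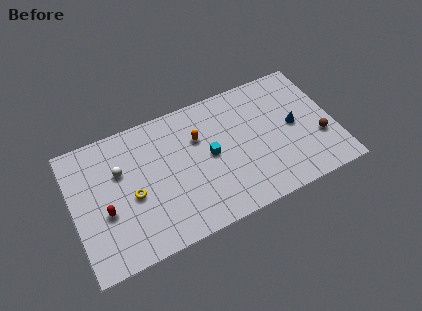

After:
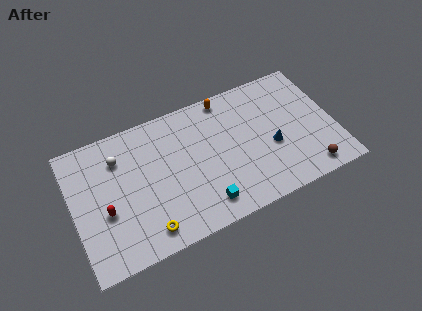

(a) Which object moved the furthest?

the cyan cube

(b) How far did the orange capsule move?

3.0

The orange capsule was near (8.4, 6.3) before and (10.5, 8.4) after, so it travelled √(2.1² + 2.1²) ≈ 3.0 units.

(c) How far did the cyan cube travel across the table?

3.3

The cyan cube moved from about (9.0, 4.8) to (8.2, 1.6), a distance of √(0.8² + 3.2²) ≈ 3.3.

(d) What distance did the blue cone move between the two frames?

1.8

From (14.6, 4.7) to (13.0, 3.8), the blue cone covered √(1.6² + 0.9²) ≈ 1.8 units.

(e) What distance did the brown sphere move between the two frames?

2.2

The brown sphere was near (16.1, 3.2) before and (15.1, 1.2) after, so it travelled √(1.0² + 2.0²) ≈ 2.2 units.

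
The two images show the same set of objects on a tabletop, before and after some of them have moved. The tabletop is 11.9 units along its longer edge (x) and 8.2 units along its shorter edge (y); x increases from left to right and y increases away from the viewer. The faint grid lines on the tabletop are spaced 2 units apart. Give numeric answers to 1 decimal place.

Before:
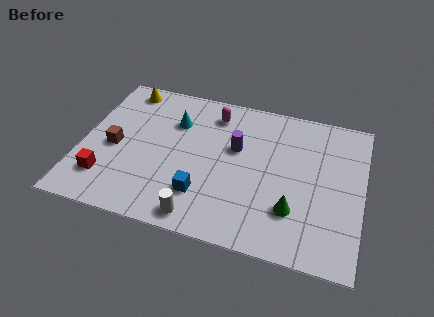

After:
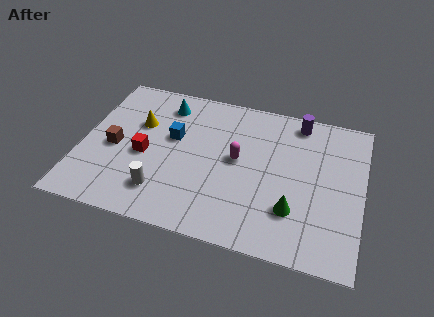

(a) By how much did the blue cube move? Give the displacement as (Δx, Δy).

(-1.5, 2.8)

The blue cube was at about (5.3, 2.1) and moved to about (3.8, 4.9).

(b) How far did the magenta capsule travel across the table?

2.6

The magenta capsule moved from about (5.4, 6.7) to (6.6, 4.4), a distance of √(1.2² + 2.3²) ≈ 2.6.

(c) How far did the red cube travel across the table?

2.3

The red cube was near (1.2, 1.9) before and (2.7, 3.6) after, so it travelled √(1.5² + 1.7²) ≈ 2.3 units.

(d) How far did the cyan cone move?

1.0

From (3.8, 5.8) to (3.3, 6.7), the cyan cone covered √(0.5² + 0.9²) ≈ 1.0 units.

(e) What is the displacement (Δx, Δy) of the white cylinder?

(-1.7, 0.9)

From the two frames, the white cylinder sits at roughly (5.3, 0.9) before and (3.6, 1.8) after.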